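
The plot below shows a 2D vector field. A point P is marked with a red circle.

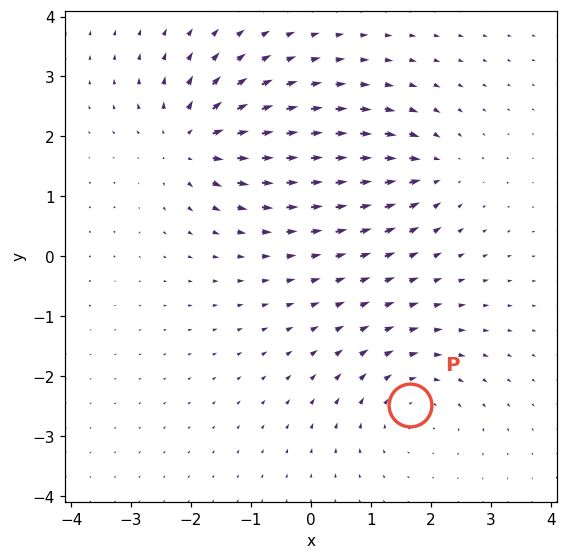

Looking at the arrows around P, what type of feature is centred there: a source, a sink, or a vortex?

At P (1.7, -2.5) the arrows circulate clockwise. Divergence ≈0, curl about -4 — near-zero divergence with nonzero curl is a vortex.

vortex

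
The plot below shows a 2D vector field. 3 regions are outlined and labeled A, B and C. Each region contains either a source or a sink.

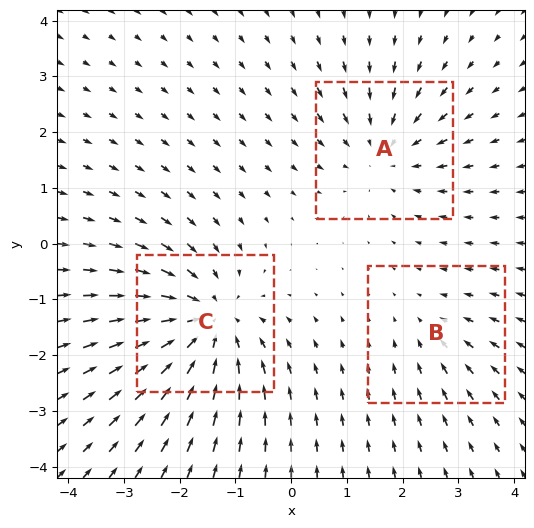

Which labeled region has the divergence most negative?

Divergence at each region's feature centre — A: about -3, B: about -2, C: about -5. Region C is most negative.

C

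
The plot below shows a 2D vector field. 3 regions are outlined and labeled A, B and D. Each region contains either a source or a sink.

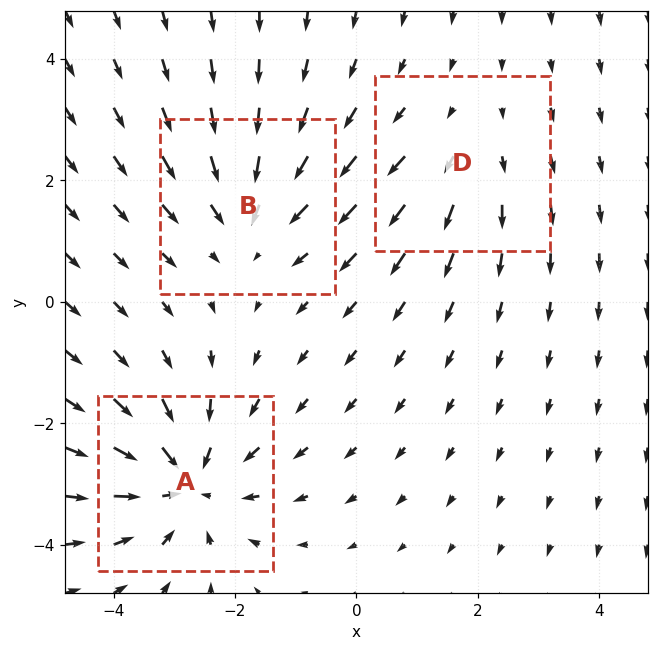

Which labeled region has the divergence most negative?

A

Divergence at each region's feature centre — A: about -4, B: about -3, D: about +2. Region A is most negative.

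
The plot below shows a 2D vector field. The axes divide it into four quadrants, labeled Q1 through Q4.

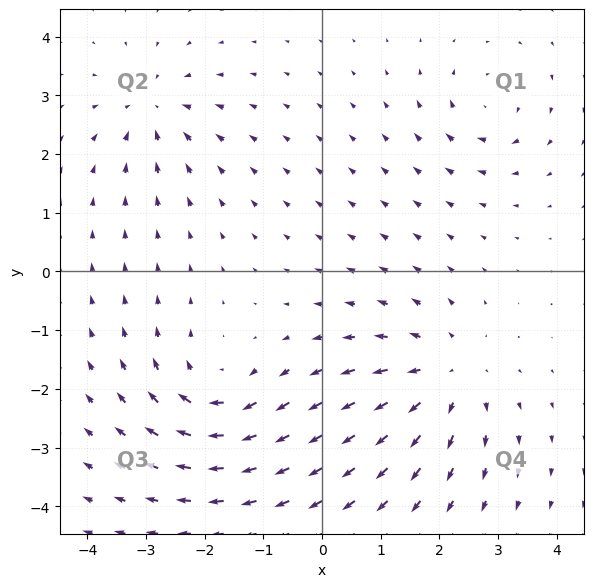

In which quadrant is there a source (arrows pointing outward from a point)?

The source sits at approximately (2.1, -1.8), which lies in quadrant Q4. The divergence there is about +4, positive as expected for a source.

Q4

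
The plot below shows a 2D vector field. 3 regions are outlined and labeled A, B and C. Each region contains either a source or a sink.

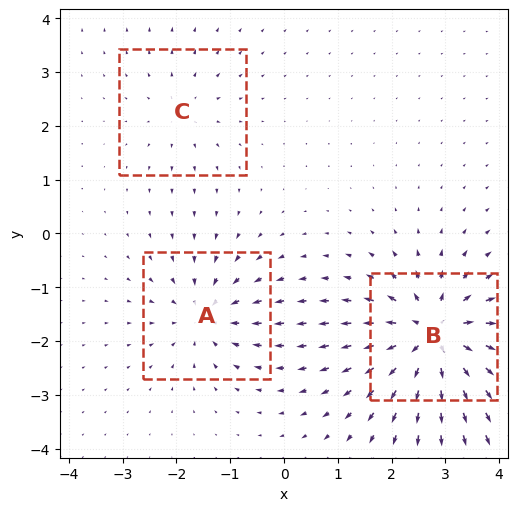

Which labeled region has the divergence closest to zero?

Divergence at each region's feature centre — A: about -4, B: about +6, C: about +2. Region C is closest to zero.

C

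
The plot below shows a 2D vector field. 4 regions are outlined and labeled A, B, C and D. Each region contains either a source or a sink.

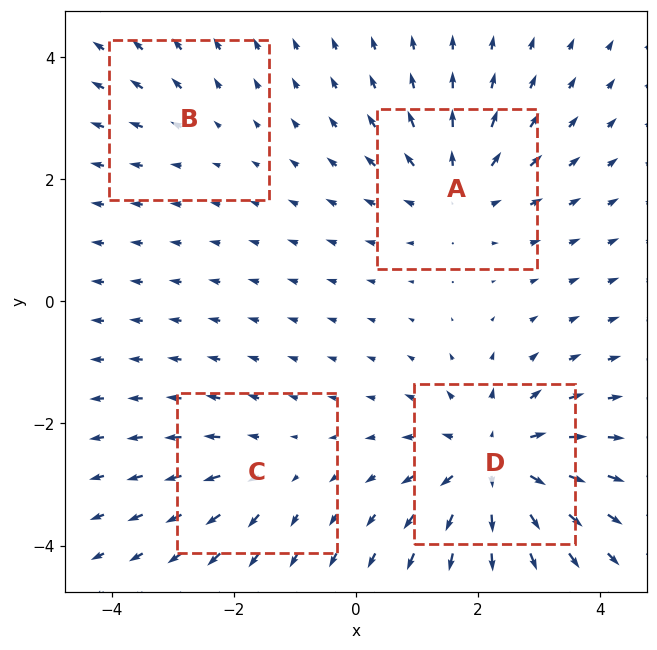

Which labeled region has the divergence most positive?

D

Divergence at each region's feature centre — A: about +5, B: about +2, C: about +3, D: about +7. Region D is most positive.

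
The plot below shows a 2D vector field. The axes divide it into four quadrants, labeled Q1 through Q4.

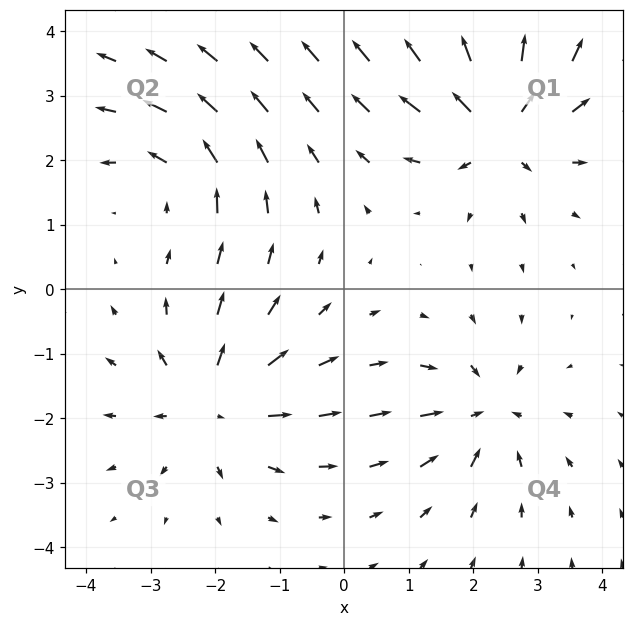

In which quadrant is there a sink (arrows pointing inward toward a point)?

Q4

The sink sits at approximately (2.2, -1.9), which lies in quadrant Q4. The divergence there is about -5, negative as expected for a sink.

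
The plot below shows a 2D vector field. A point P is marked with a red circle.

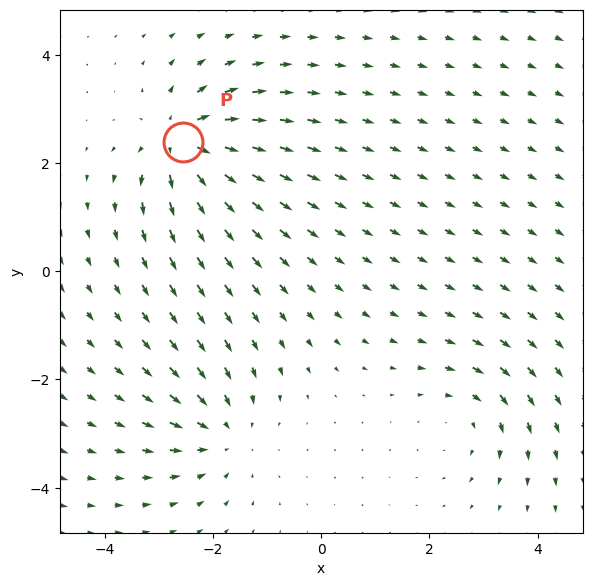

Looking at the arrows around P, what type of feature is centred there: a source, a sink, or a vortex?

source

At P (-2.6, 2.4) the arrows spread outward. Divergence about +6, curl ≈0 — positive divergence with near-zero curl is a source.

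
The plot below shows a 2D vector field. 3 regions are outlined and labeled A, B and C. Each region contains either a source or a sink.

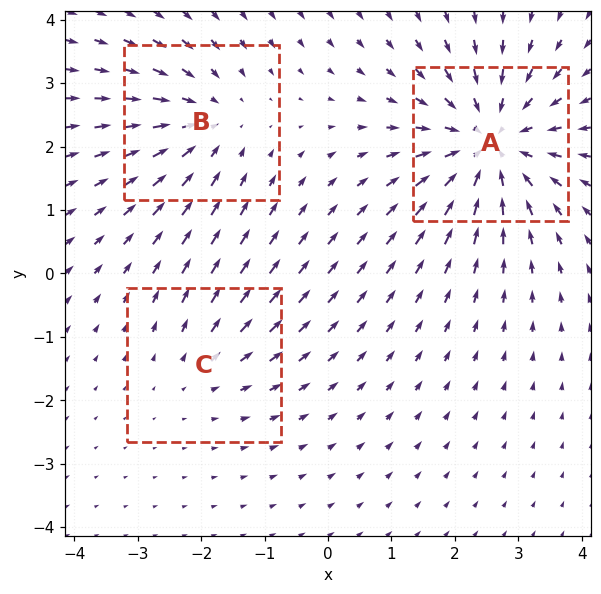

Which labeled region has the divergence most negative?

Divergence at each region's feature centre — A: about -5, B: about -3, C: about +2. Region A is most negative.

A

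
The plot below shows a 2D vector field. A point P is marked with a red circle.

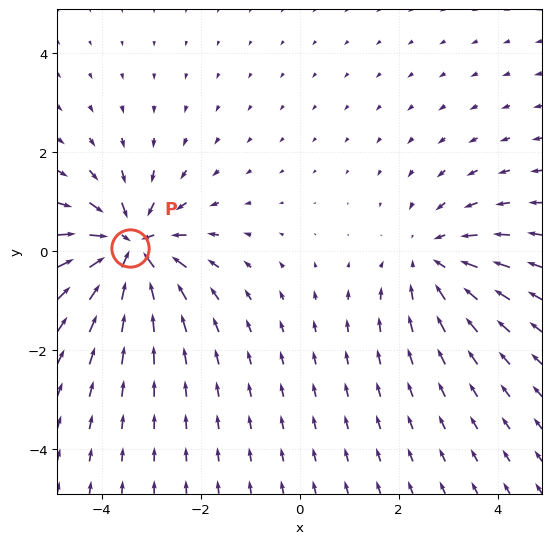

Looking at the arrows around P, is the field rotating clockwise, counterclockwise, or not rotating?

not rotating

Near P at (-3.4, 0.1) the arrows show no circulation. The curl there is ≈0.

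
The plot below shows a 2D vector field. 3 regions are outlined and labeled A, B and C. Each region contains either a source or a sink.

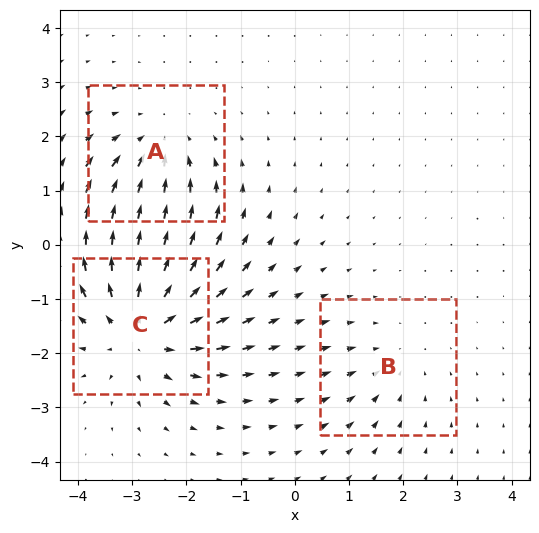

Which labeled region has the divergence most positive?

Divergence at each region's feature centre — A: about -3, B: about -2, C: about +4. Region C is most positive.

C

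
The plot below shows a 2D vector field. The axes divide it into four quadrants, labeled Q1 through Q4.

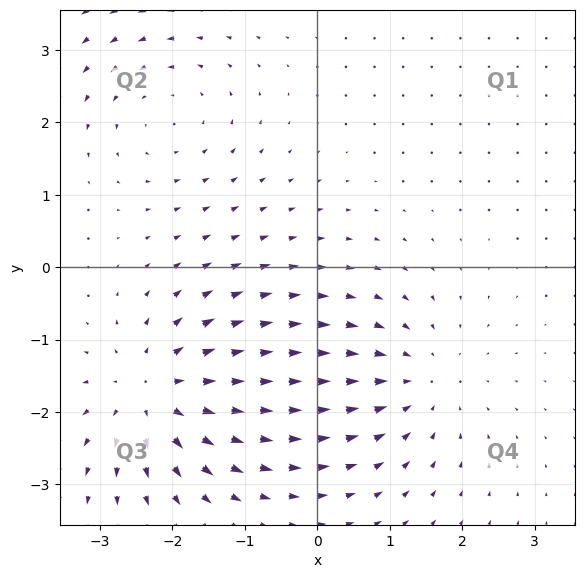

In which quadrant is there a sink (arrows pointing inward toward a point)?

The sink sits at approximately (1.4, -1.6), which lies in quadrant Q4. The divergence there is about -3, negative as expected for a sink.

Q4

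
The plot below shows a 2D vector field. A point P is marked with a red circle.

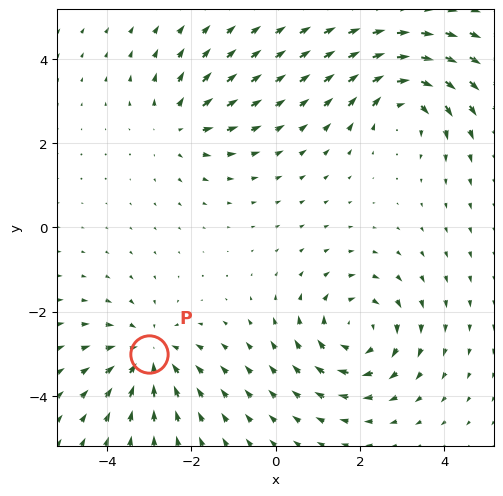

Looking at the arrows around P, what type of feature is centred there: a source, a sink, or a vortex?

sink

At P (-3.0, -3.0) the arrows converge inward. Divergence about -3, curl ≈0 — negative divergence with near-zero curl is a sink.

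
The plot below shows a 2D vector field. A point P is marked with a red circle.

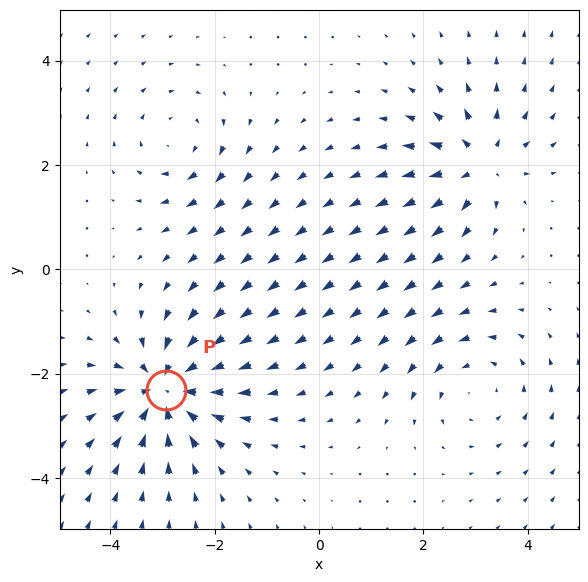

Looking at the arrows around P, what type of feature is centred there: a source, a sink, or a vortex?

At P (-2.9, -2.3) the arrows converge inward. Divergence about -6, curl ≈0 — negative divergence with near-zero curl is a sink.

sink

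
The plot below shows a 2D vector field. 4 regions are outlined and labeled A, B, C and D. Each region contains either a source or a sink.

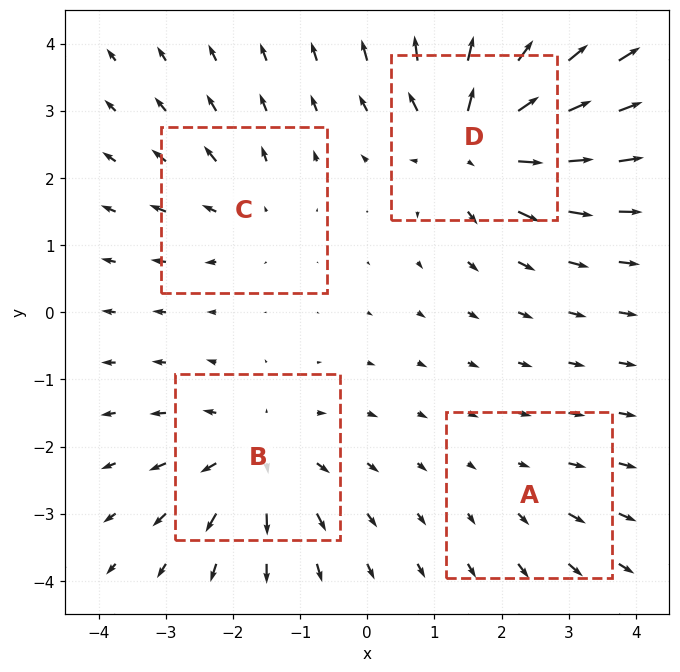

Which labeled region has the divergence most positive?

Divergence at each region's feature centre — A: about +2, B: about +5, C: about +3, D: about +8. Region D is most positive.

D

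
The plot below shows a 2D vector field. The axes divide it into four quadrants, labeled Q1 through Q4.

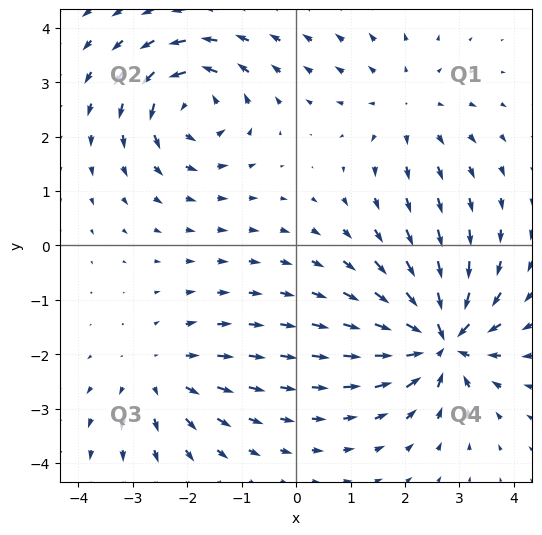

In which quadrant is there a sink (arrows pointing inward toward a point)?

The sink sits at approximately (2.7, -1.7), which lies in quadrant Q4. The divergence there is about -6, negative as expected for a sink.

Q4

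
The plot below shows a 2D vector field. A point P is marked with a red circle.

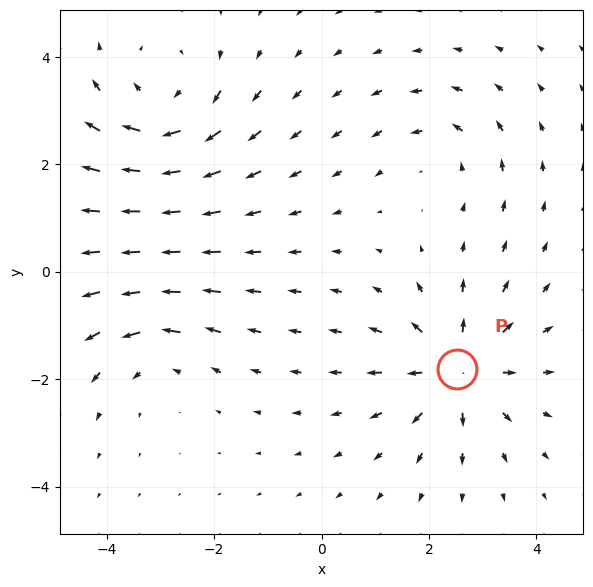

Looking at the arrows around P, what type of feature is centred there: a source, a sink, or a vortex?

At P (2.5, -1.8) the arrows spread outward. Divergence about +5, curl ≈0 — positive divergence with near-zero curl is a source.

source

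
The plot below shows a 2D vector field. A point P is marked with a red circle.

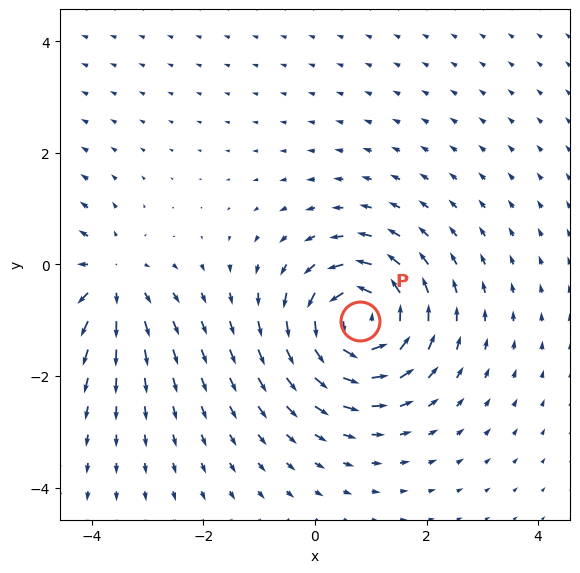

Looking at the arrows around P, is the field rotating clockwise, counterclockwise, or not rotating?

counterclockwise

Near P at (0.8, -1.0) the arrows circulate counterclockwise. The curl (z-component) there is about +6; positive curl means counterclockwise rotation.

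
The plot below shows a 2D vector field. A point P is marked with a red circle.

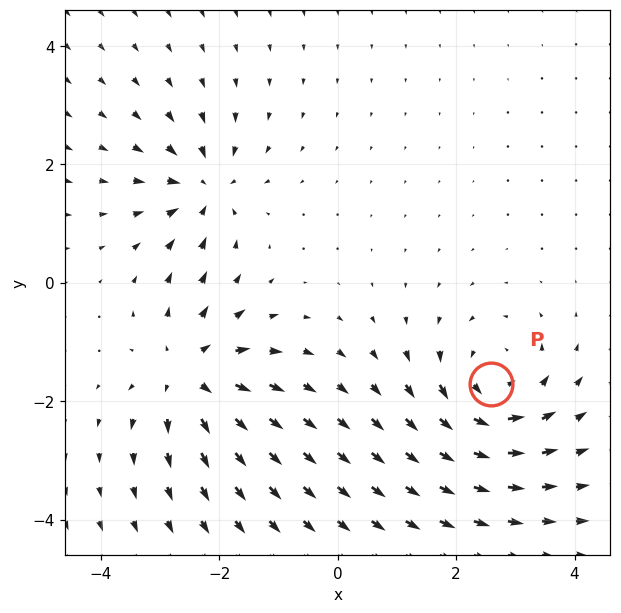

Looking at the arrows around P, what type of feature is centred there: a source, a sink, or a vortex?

At P (2.6, -1.7) the arrows circulate counterclockwise. Divergence ≈0, curl about +4 — near-zero divergence with nonzero curl is a vortex.

vortex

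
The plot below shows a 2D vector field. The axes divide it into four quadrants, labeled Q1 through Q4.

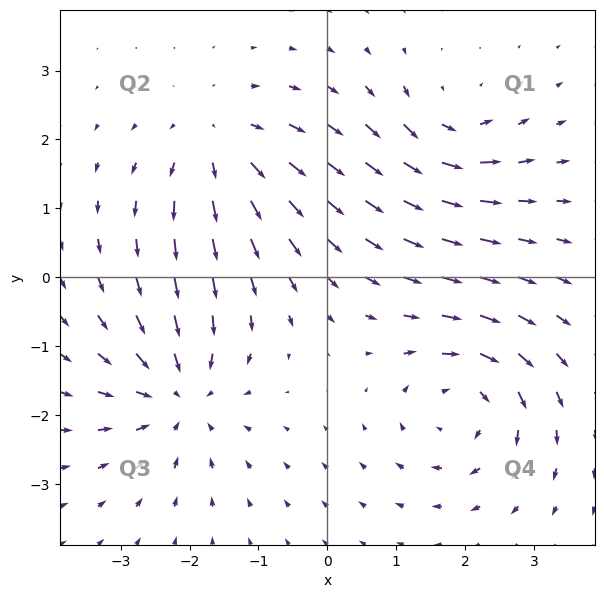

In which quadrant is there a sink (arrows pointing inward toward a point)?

Q3

The sink sits at approximately (-2.2, -1.7), which lies in quadrant Q3. The divergence there is about -5, negative as expected for a sink.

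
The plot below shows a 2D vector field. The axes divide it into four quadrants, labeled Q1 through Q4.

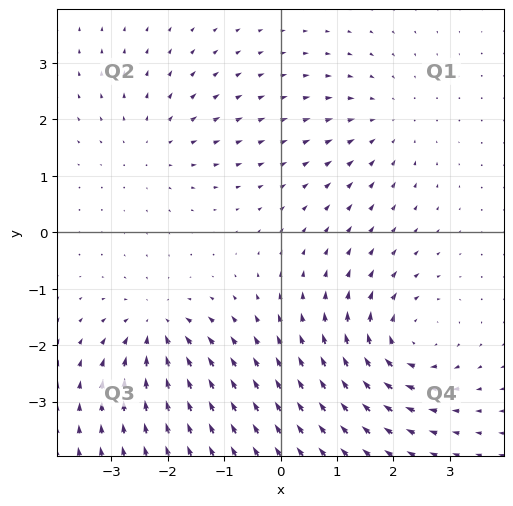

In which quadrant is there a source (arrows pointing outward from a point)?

Q2

The source sits at approximately (-2.3, 1.5), which lies in quadrant Q2. The divergence there is about +3, positive as expected for a source.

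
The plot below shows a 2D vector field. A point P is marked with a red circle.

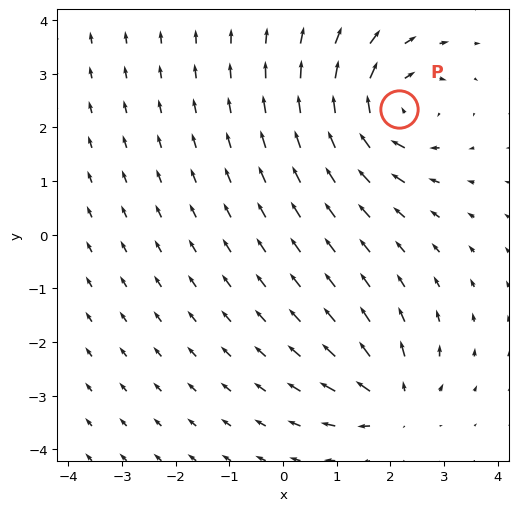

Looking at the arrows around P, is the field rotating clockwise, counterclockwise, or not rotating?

clockwise

Near P at (2.2, 2.3) the arrows circulate clockwise. The curl (z-component) there is about -5; negative curl means clockwise rotation.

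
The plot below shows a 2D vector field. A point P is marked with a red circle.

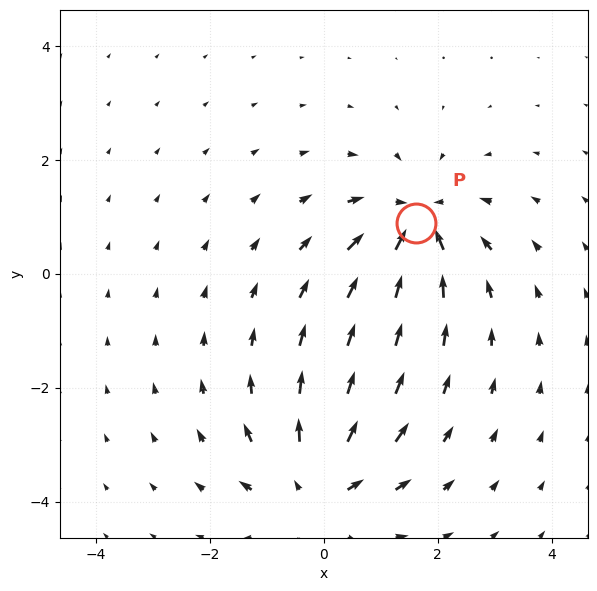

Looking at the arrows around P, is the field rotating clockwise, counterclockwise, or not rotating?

Near P at (1.6, 0.9) the arrows show no circulation. The curl there is ≈0.

not rotating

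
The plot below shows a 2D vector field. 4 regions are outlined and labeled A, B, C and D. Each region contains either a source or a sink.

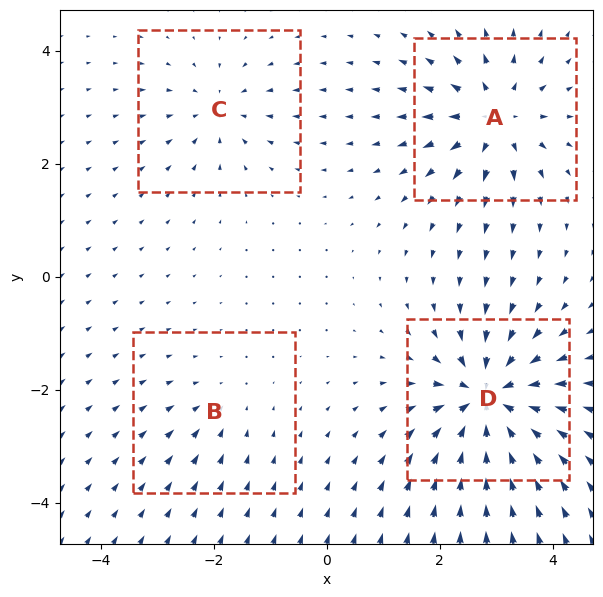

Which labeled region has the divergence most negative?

Divergence at each region's feature centre — A: about +6, B: about -3, C: about -4, D: about -9. Region D is most negative.

D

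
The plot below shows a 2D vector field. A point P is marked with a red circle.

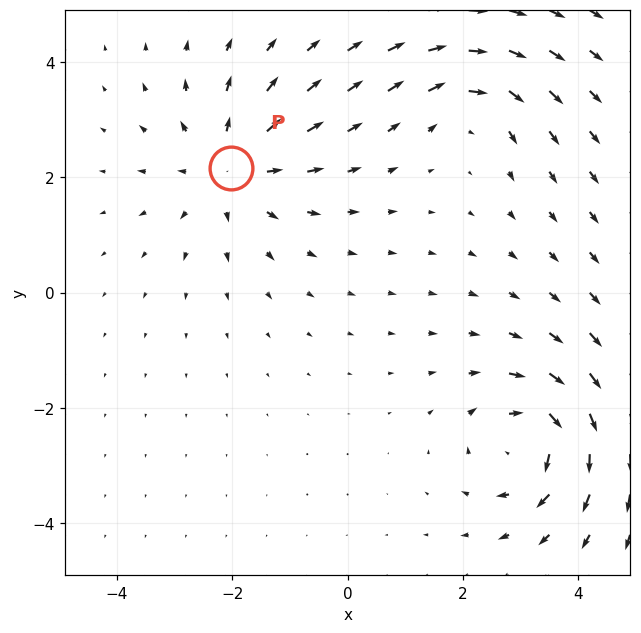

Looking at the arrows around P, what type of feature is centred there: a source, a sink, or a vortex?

source

At P (-2.0, 2.2) the arrows spread outward. Divergence about +4, curl ≈0 — positive divergence with near-zero curl is a source.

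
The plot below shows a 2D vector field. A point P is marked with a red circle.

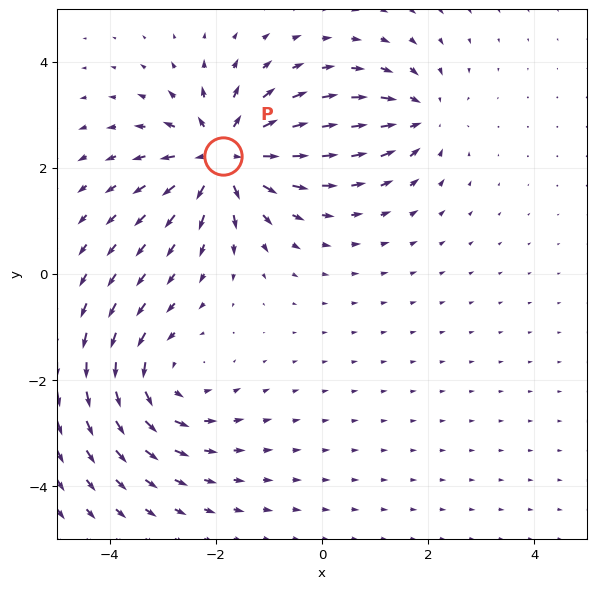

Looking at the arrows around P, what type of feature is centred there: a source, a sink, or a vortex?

At P (-1.9, 2.2) the arrows spread outward. Divergence about +5, curl ≈0 — positive divergence with near-zero curl is a source.

source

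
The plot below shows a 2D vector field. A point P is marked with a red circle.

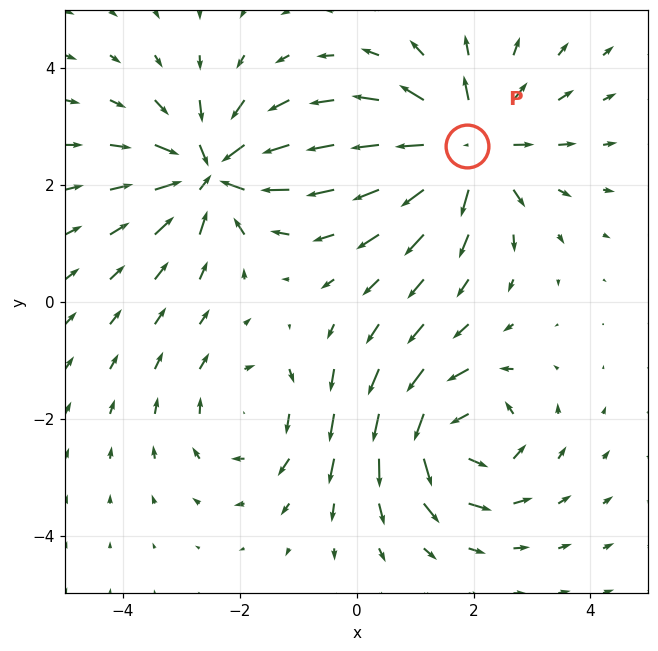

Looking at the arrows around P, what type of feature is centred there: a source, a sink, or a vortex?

At P (1.9, 2.7) the arrows spread outward. Divergence about +5, curl ≈0 — positive divergence with near-zero curl is a source.

source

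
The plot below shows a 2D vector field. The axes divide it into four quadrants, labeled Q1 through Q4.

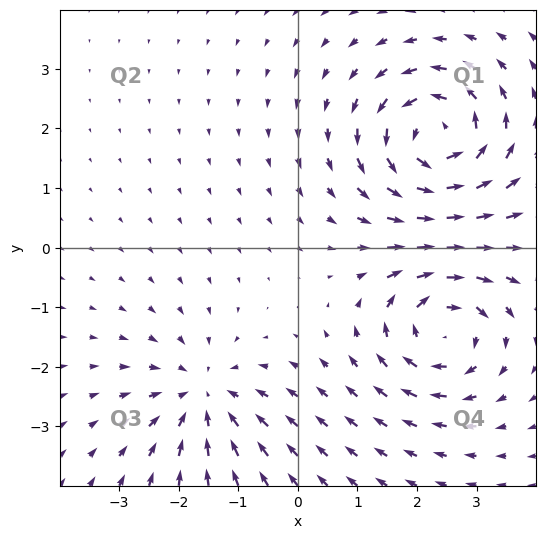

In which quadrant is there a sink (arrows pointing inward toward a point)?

The sink sits at approximately (-1.6, -2.5), which lies in quadrant Q3. The divergence there is about -4, negative as expected for a sink.

Q3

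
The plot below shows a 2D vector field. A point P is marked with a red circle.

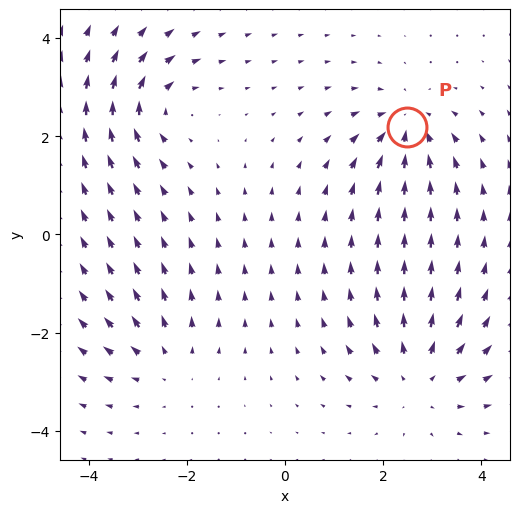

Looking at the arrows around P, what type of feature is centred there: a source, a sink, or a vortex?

At P (2.5, 2.2) the arrows converge inward. Divergence about -5, curl ≈0 — negative divergence with near-zero curl is a sink.

sink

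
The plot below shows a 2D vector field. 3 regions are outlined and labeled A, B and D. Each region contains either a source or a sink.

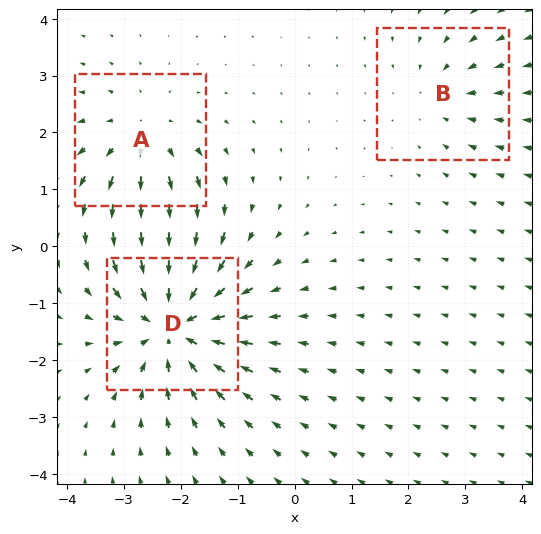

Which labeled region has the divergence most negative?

Divergence at each region's feature centre — A: about +3, B: about -2, D: about -5. Region D is most negative.

D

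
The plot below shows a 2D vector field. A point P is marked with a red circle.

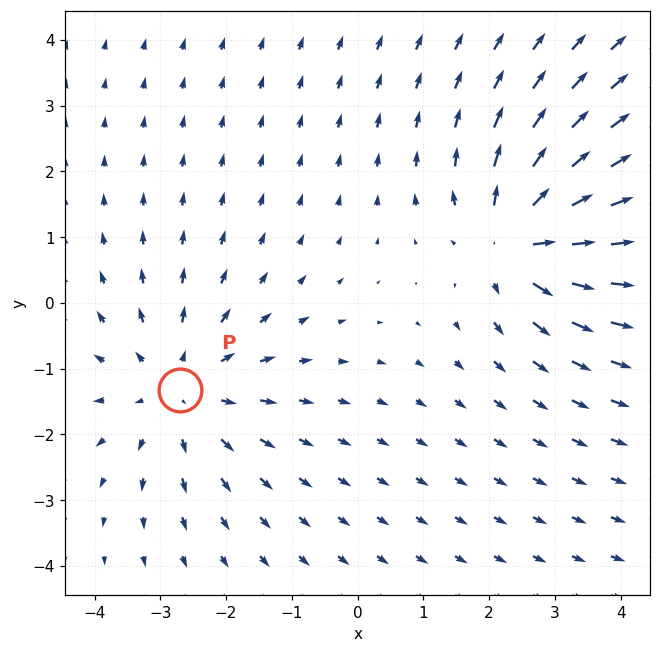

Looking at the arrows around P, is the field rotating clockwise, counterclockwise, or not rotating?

not rotating

Near P at (-2.7, -1.3) the arrows show no circulation. The curl there is ≈0.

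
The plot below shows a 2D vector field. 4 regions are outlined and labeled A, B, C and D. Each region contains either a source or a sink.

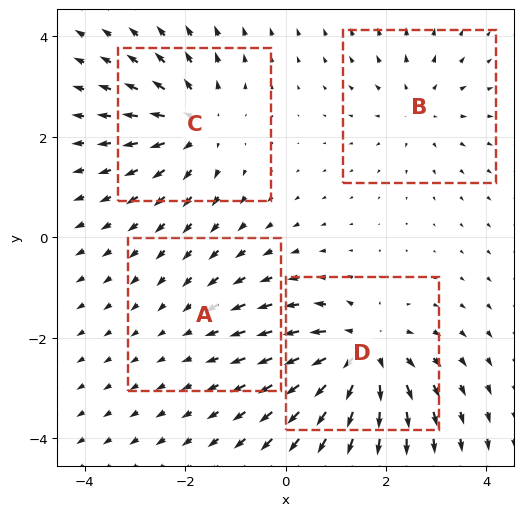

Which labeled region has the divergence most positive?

D

Divergence at each region's feature centre — A: about -2, B: about +3, C: about +5, D: about +7. Region D is most positive.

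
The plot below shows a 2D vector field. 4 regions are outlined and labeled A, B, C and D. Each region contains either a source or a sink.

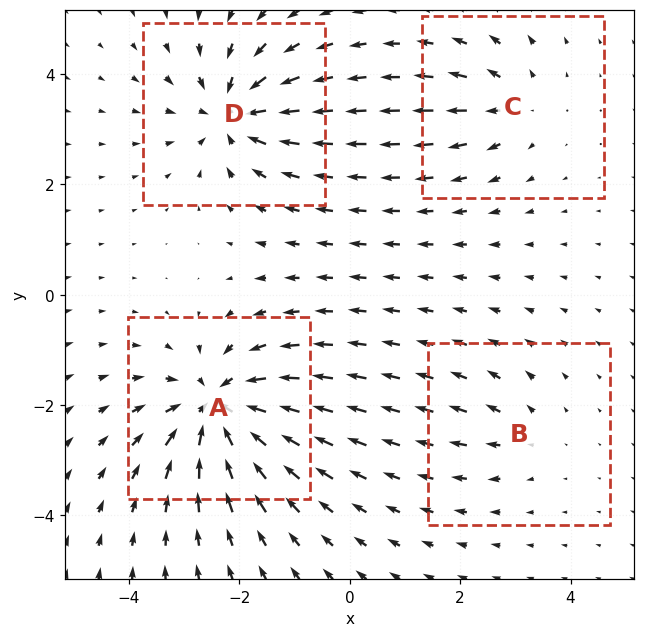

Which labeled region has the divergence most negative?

Divergence at each region's feature centre — A: about -7, B: about +2, C: about +3, D: about -6. Region A is most negative.

A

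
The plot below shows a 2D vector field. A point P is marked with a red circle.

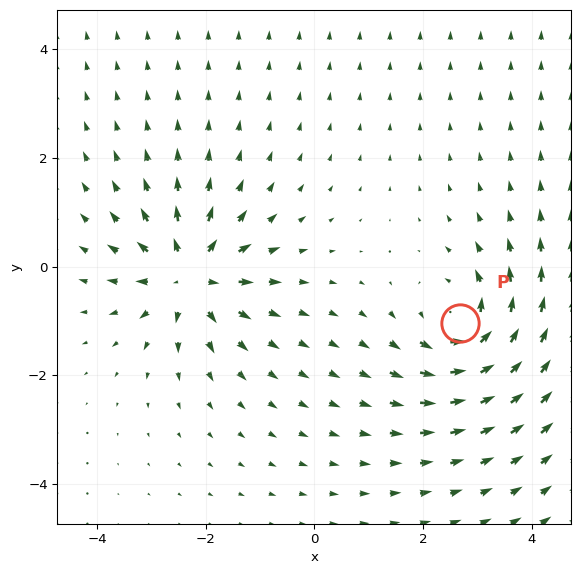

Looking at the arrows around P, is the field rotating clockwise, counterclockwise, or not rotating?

Near P at (2.7, -1.0) the arrows circulate counterclockwise. The curl (z-component) there is about +5; positive curl means counterclockwise rotation.

counterclockwise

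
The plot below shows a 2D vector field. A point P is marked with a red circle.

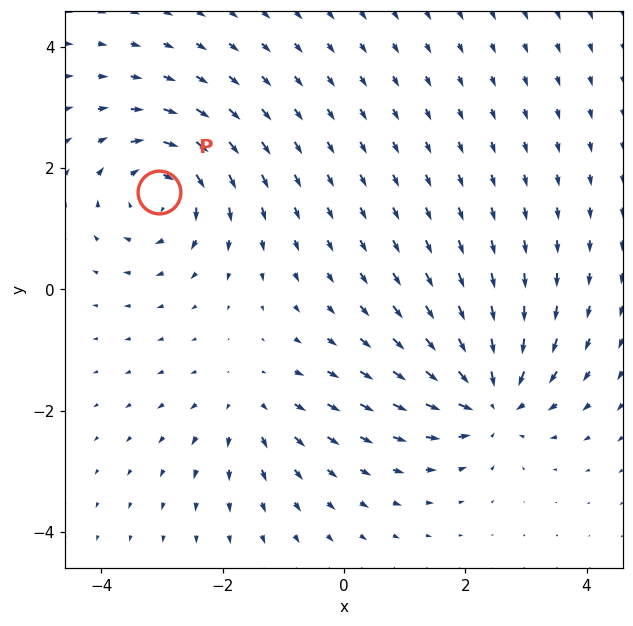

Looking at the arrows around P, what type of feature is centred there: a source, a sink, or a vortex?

vortex

At P (-3.0, 1.6) the arrows circulate clockwise. Divergence ≈0, curl about -6 — near-zero divergence with nonzero curl is a vortex.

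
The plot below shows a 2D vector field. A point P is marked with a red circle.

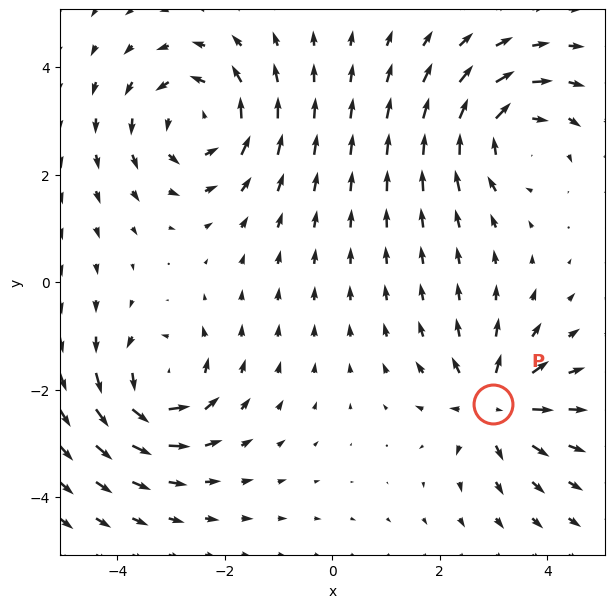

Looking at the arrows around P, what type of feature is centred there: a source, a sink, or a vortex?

source

At P (3.0, -2.3) the arrows spread outward. Divergence about +4, curl ≈0 — positive divergence with near-zero curl is a source.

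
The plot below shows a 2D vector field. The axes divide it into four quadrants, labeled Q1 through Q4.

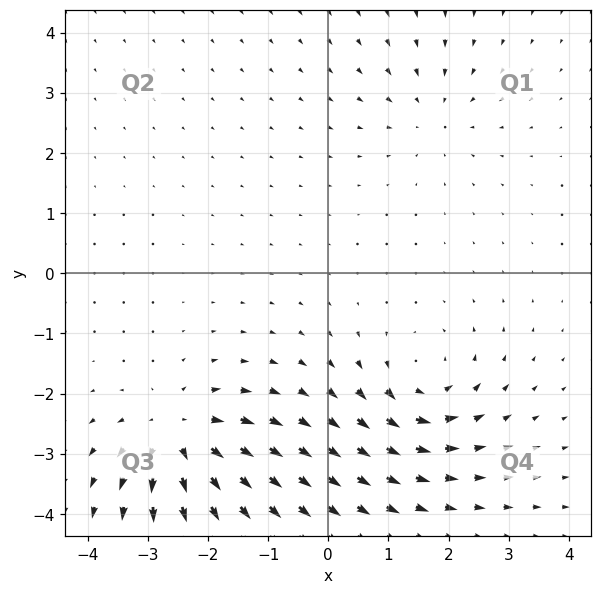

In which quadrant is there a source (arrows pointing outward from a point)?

Q3

The source sits at approximately (-2.5, -2.7), which lies in quadrant Q3. The divergence there is about +6, positive as expected for a source.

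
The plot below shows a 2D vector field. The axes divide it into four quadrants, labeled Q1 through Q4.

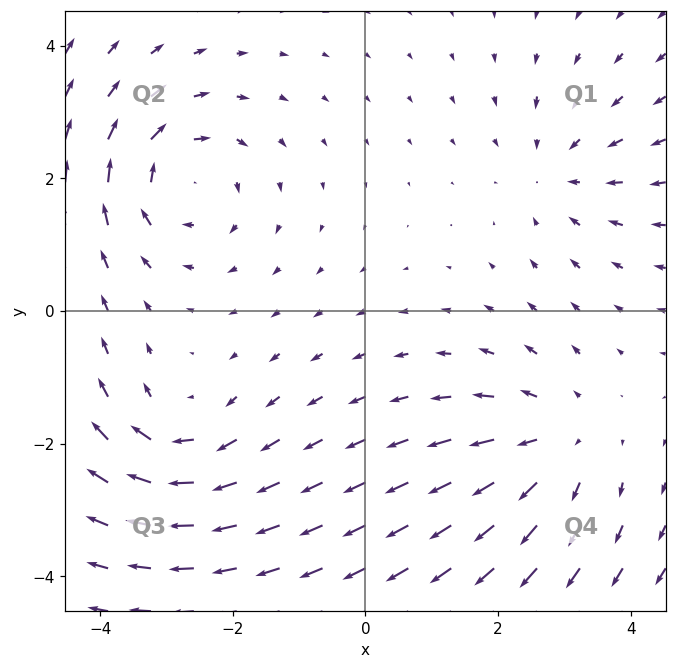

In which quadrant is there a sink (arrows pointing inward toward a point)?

The sink sits at approximately (2.9, 2.1), which lies in quadrant Q1. The divergence there is about -2, negative as expected for a sink.

Q1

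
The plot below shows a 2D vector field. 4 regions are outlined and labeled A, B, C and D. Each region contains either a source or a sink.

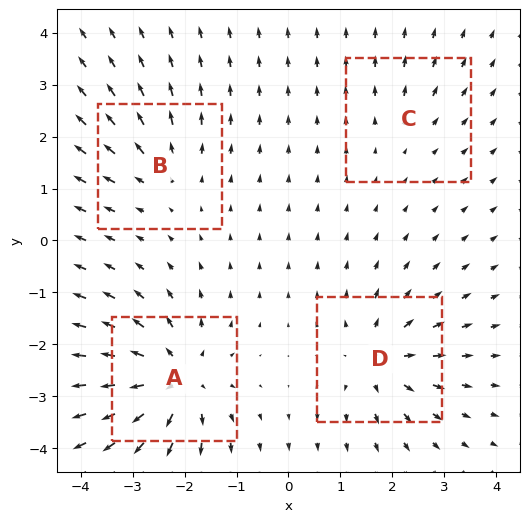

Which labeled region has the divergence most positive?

Divergence at each region's feature centre — A: about +8, B: about +4, C: about +2, D: about +6. Region A is most positive.

A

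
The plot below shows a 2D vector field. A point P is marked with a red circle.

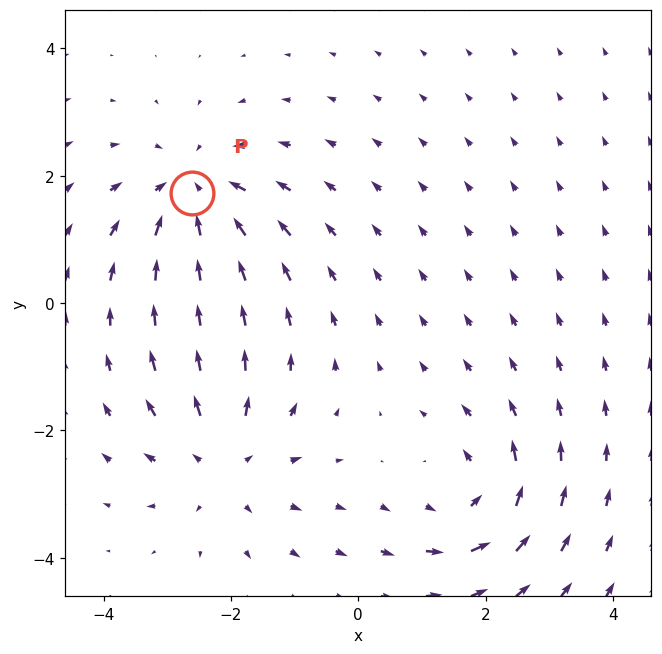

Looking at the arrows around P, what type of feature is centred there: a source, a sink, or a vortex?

At P (-2.6, 1.7) the arrows converge inward. Divergence about -4, curl ≈0 — negative divergence with near-zero curl is a sink.

sink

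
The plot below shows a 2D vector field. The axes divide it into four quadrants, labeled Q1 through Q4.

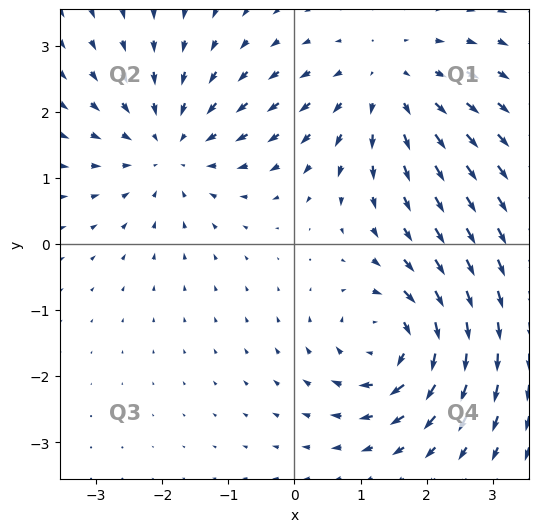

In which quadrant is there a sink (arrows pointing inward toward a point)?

The sink sits at approximately (-1.9, 1.5), which lies in quadrant Q2. The divergence there is about -4, negative as expected for a sink.

Q2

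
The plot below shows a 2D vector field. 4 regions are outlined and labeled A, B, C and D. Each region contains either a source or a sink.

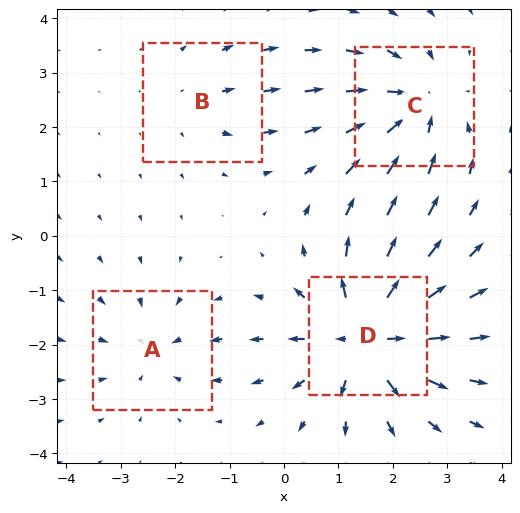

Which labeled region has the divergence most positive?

D

Divergence at each region's feature centre — A: about -3, B: about +2, C: about -5, D: about +7. Region D is most positive.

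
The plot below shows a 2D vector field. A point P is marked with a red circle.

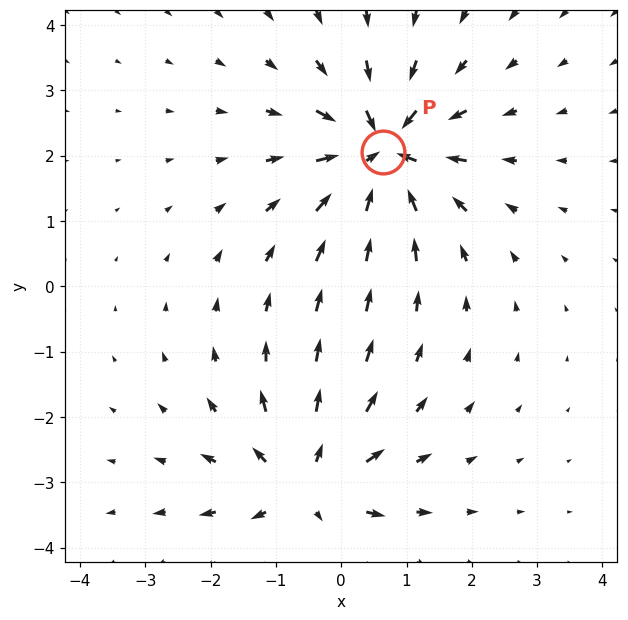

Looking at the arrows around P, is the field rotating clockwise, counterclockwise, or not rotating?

not rotating

Near P at (0.6, 2.1) the arrows show no circulation. The curl there is ≈0.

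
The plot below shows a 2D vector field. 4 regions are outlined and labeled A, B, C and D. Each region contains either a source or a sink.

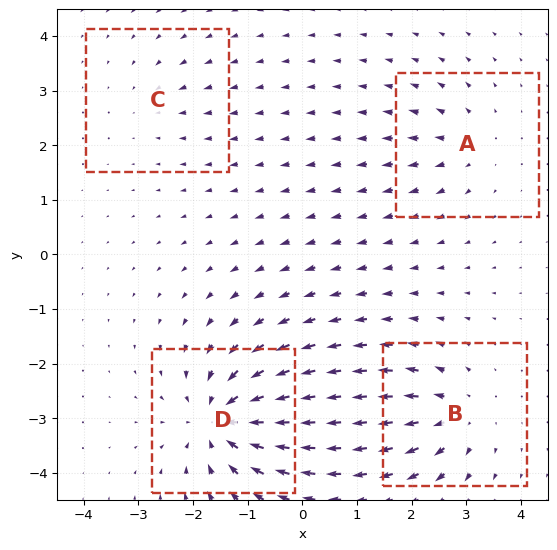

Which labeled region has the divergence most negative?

D

Divergence at each region's feature centre — A: about +4, B: about +5, C: about -2, D: about -8. Region D is most negative.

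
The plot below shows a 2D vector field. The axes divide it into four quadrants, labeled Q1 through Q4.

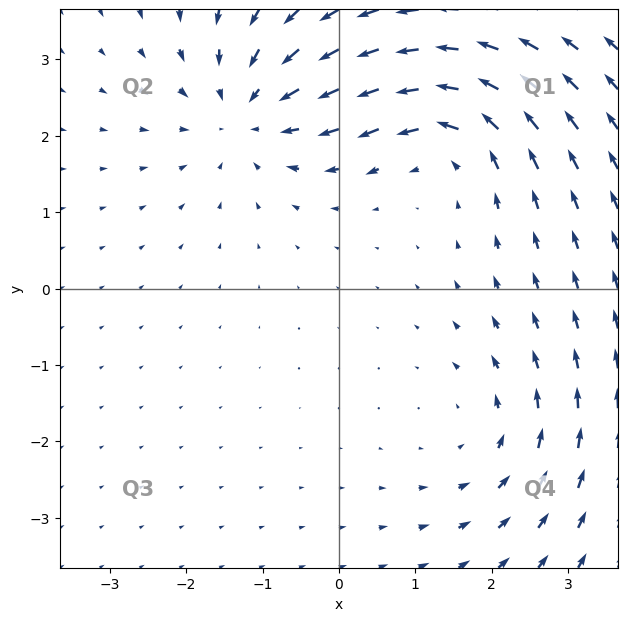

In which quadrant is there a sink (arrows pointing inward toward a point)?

Q2

The sink sits at approximately (-1.2, 2.3), which lies in quadrant Q2. The divergence there is about -5, negative as expected for a sink.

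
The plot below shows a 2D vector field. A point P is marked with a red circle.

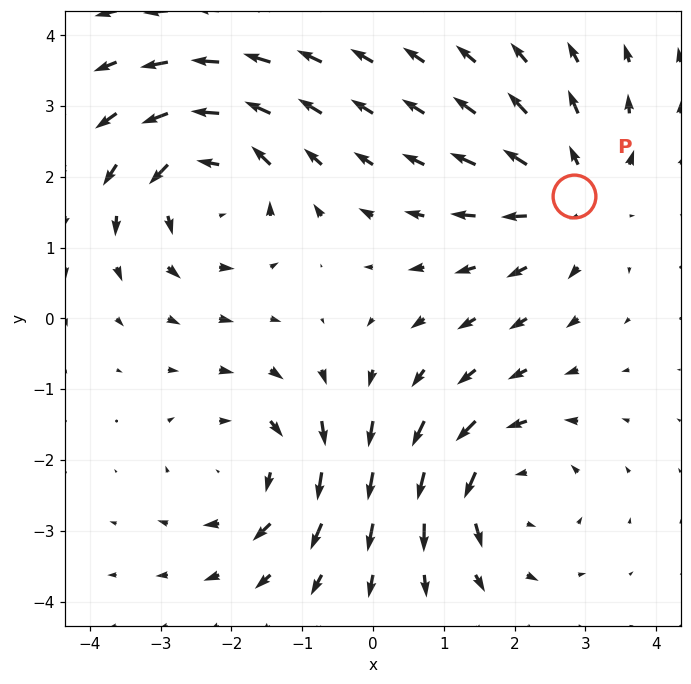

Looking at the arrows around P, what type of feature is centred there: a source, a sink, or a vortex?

source

At P (2.8, 1.7) the arrows spread outward. Divergence about +3, curl ≈0 — positive divergence with near-zero curl is a source.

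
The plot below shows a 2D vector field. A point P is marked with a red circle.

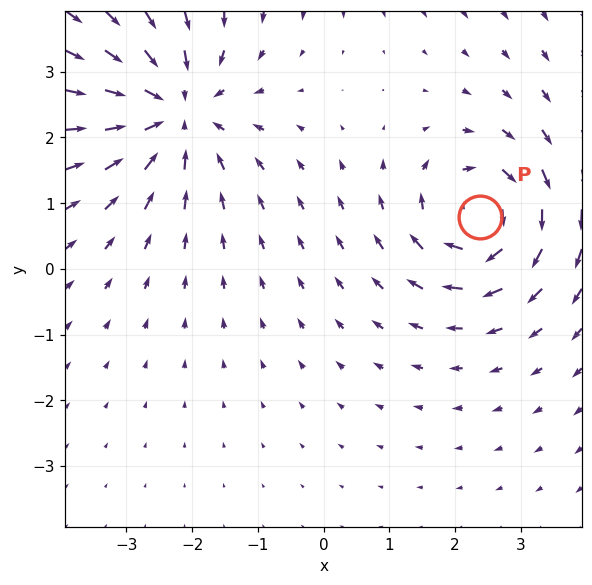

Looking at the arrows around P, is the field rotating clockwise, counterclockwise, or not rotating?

clockwise

Near P at (2.4, 0.8) the arrows circulate clockwise. The curl (z-component) there is about -4; negative curl means clockwise rotation.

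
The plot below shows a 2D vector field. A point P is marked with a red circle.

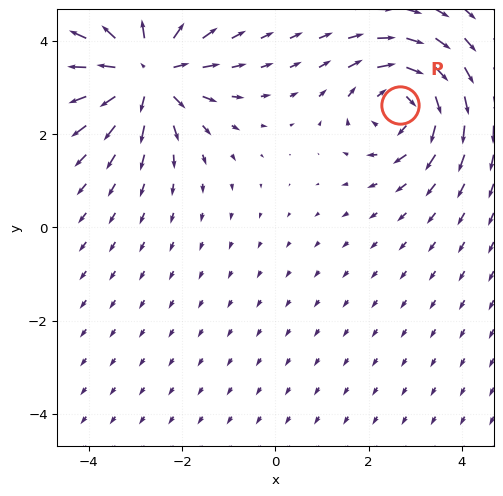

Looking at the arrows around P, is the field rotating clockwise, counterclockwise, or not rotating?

clockwise

Near P at (2.7, 2.6) the arrows circulate clockwise. The curl (z-component) there is about -4; negative curl means clockwise rotation.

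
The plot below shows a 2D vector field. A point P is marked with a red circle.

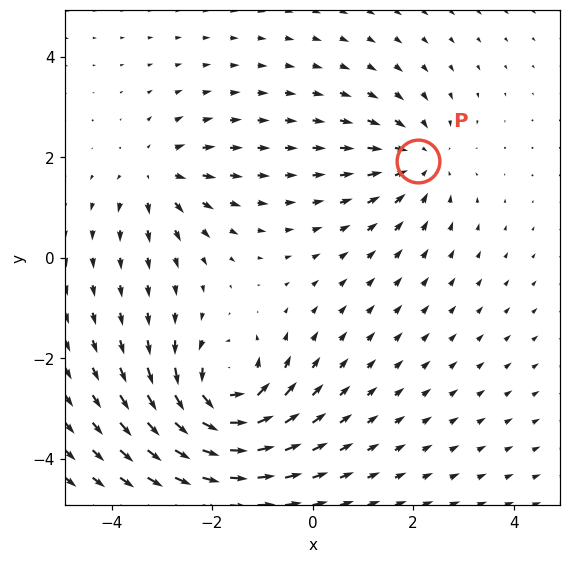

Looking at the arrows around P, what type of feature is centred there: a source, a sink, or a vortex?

sink

At P (2.1, 1.9) the arrows converge inward. Divergence about -3, curl ≈0 — negative divergence with near-zero curl is a sink.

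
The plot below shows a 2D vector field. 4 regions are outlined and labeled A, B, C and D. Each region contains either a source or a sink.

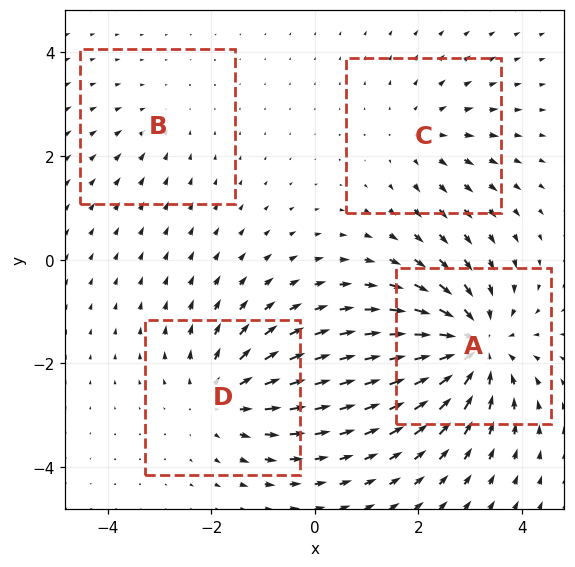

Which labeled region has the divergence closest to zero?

B

Divergence at each region's feature centre — A: about -7, B: about -2, C: about +3, D: about +4. Region B is closest to zero.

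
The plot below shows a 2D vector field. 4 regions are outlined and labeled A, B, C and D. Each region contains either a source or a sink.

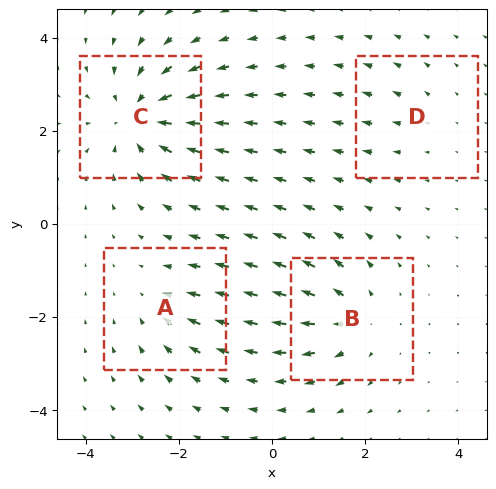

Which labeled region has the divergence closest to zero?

Divergence at each region's feature centre — A: about -3, B: about +5, C: about -7, D: about +2. Region D is closest to zero.

D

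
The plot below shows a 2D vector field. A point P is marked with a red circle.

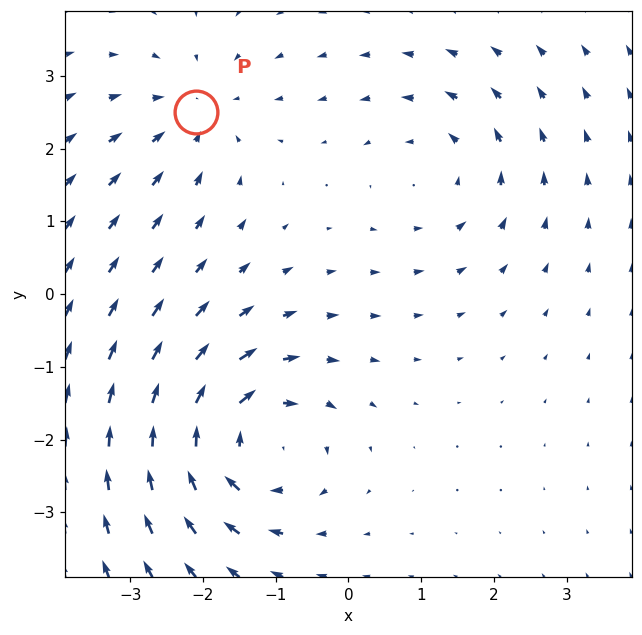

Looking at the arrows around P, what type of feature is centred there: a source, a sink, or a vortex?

At P (-2.1, 2.5) the arrows converge inward. Divergence about -3, curl ≈0 — negative divergence with near-zero curl is a sink.

sink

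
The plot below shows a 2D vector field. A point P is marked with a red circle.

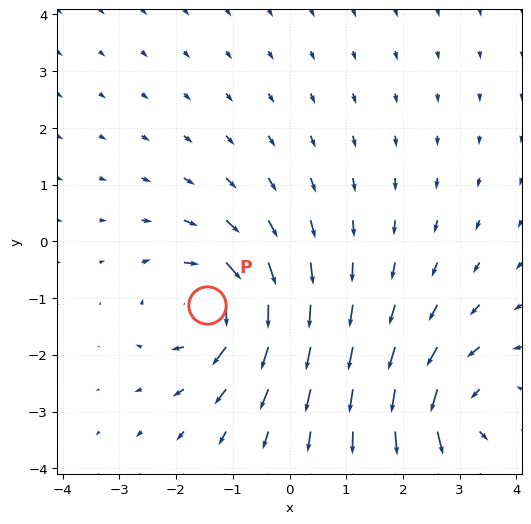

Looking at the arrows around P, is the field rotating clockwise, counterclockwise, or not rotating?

clockwise

Near P at (-1.5, -1.1) the arrows circulate clockwise. The curl (z-component) there is about -4; negative curl means clockwise rotation.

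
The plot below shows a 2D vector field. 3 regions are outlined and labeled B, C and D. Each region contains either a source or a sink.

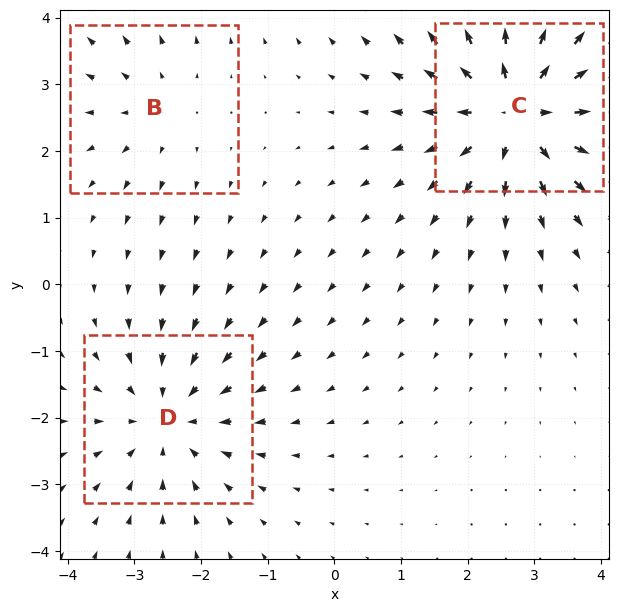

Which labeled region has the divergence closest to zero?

Divergence at each region's feature centre — B: about +2, C: about +4, D: about -3. Region B is closest to zero.

B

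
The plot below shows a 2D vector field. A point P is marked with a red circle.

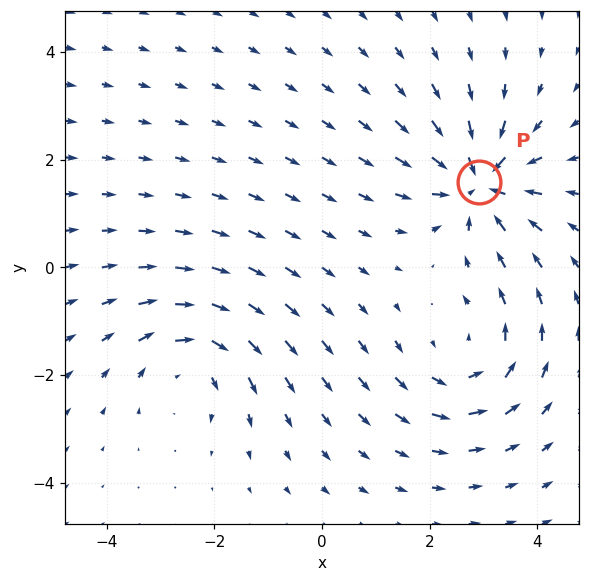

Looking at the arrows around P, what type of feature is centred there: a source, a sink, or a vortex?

sink

At P (2.9, 1.6) the arrows converge inward. Divergence about -6, curl ≈0 — negative divergence with near-zero curl is a sink.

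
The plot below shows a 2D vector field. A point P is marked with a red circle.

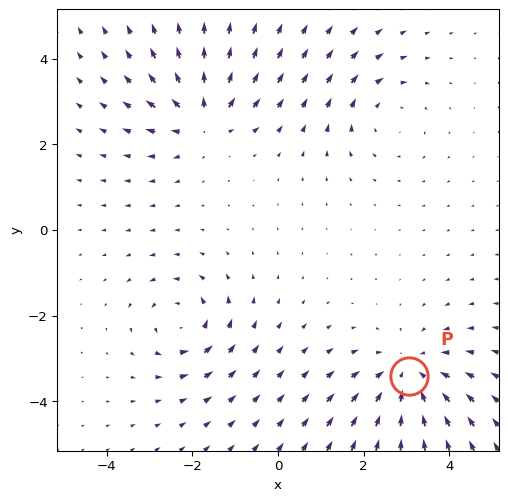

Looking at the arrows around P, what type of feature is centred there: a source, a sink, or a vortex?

At P (3.1, -3.4) the arrows converge inward. Divergence about -3, curl ≈0 — negative divergence with near-zero curl is a sink.

sink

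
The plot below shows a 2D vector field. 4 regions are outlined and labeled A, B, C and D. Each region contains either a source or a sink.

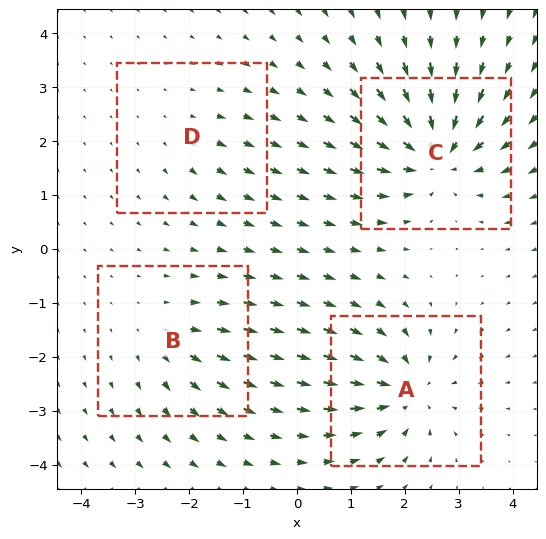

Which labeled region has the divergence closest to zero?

D

Divergence at each region's feature centre — A: about -6, B: about +4, C: about -8, D: about +2. Region D is closest to zero.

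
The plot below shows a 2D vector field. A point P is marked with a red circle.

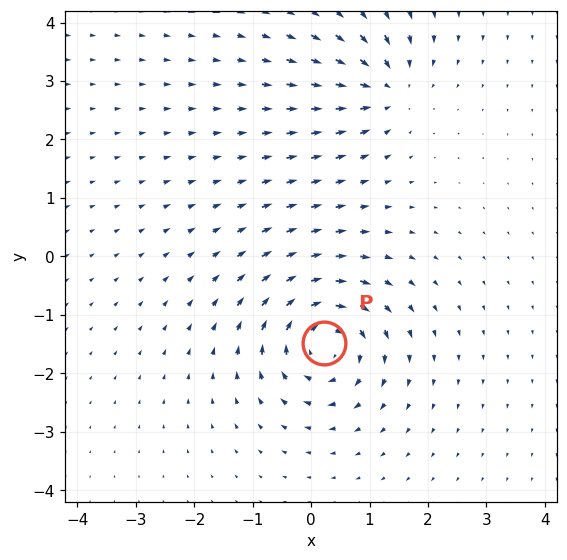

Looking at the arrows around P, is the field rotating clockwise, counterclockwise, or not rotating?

Near P at (0.2, -1.5) the arrows circulate clockwise. The curl (z-component) there is about -5; negative curl means clockwise rotation.

clockwise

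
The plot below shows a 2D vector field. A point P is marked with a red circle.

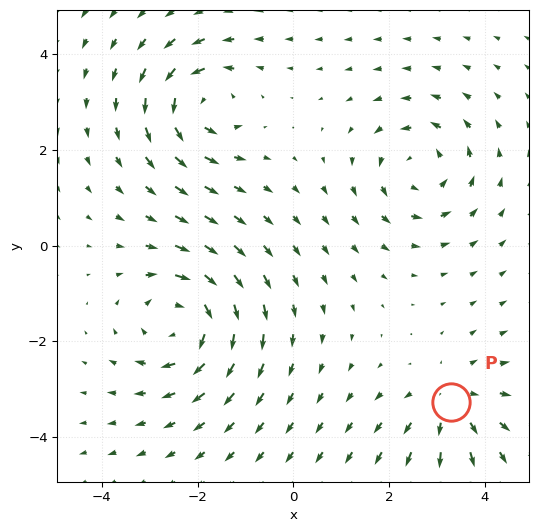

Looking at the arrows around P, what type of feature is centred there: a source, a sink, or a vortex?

At P (3.3, -3.3) the arrows spread outward. Divergence about +3, curl ≈0 — positive divergence with near-zero curl is a source.

source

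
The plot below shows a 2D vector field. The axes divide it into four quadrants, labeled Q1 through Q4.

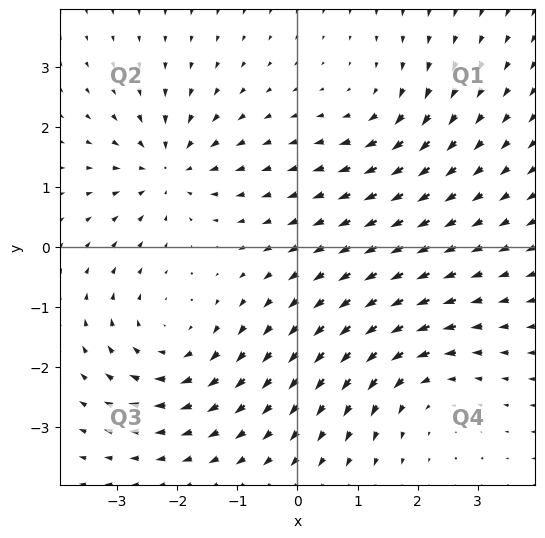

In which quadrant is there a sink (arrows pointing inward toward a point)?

Q2

The sink sits at approximately (-2.1, 1.3), which lies in quadrant Q2. The divergence there is about -5, negative as expected for a sink.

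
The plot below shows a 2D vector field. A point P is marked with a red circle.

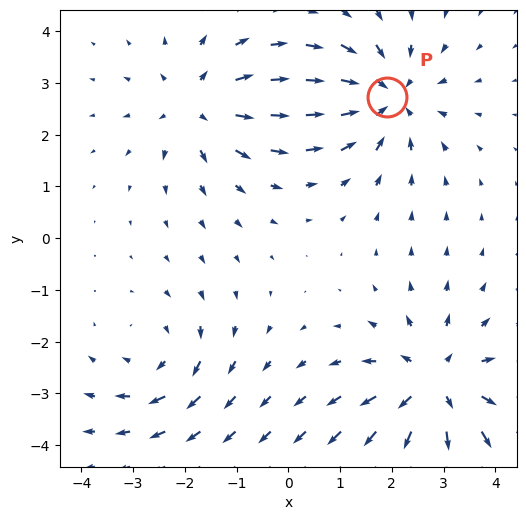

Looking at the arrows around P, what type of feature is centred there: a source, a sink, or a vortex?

sink

At P (1.9, 2.7) the arrows converge inward. Divergence about -4, curl ≈0 — negative divergence with near-zero curl is a sink.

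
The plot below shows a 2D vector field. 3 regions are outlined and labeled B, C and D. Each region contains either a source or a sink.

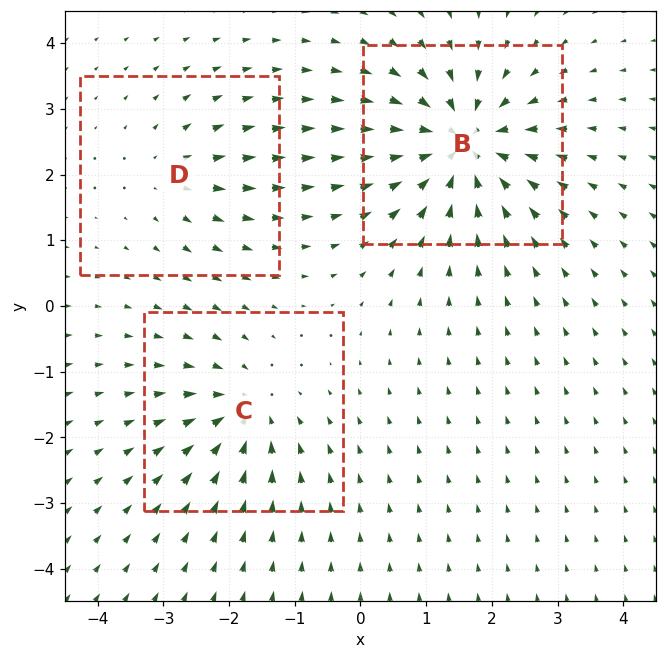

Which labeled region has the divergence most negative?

B

Divergence at each region's feature centre — B: about -6, C: about -4, D: about +2. Region B is most negative.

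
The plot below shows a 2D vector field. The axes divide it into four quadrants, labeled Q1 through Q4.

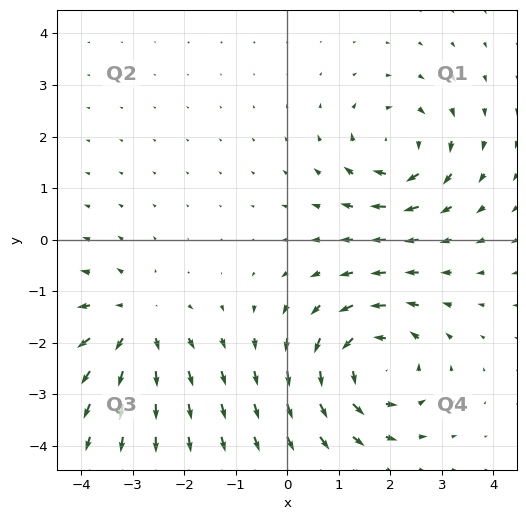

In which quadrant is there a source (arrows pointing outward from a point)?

The source sits at approximately (-3.0, -1.6), which lies in quadrant Q3. The divergence there is about +4, positive as expected for a source.

Q3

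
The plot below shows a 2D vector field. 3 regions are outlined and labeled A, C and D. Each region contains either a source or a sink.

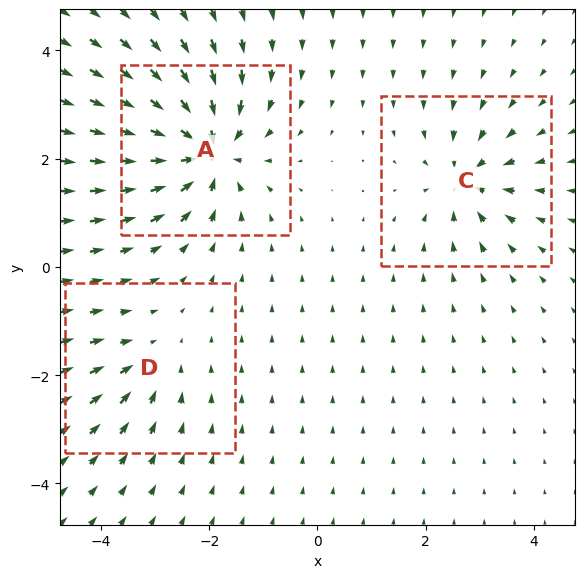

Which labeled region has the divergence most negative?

Divergence at each region's feature centre — A: about -6, C: about -4, D: about -2. Region A is most negative.

A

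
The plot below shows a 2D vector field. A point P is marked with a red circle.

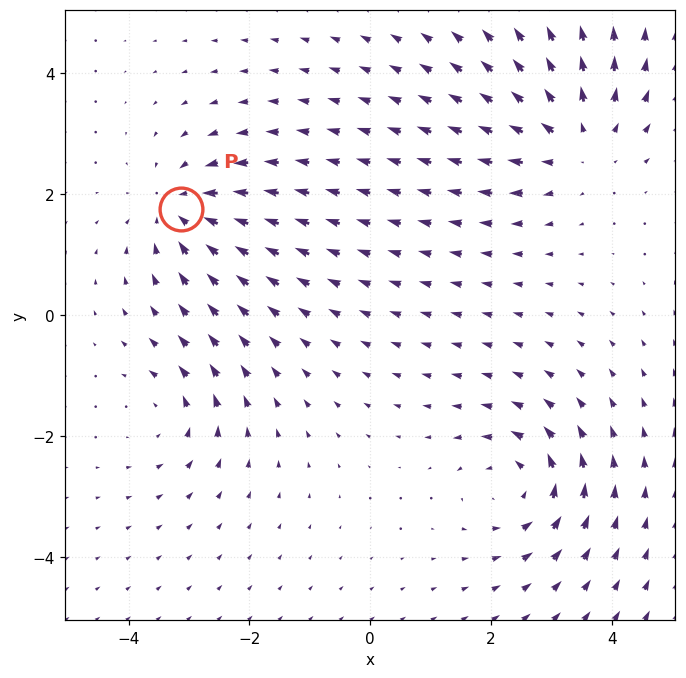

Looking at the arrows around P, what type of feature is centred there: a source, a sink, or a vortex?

sink

At P (-3.1, 1.7) the arrows converge inward. Divergence about -4, curl ≈0 — negative divergence with near-zero curl is a sink.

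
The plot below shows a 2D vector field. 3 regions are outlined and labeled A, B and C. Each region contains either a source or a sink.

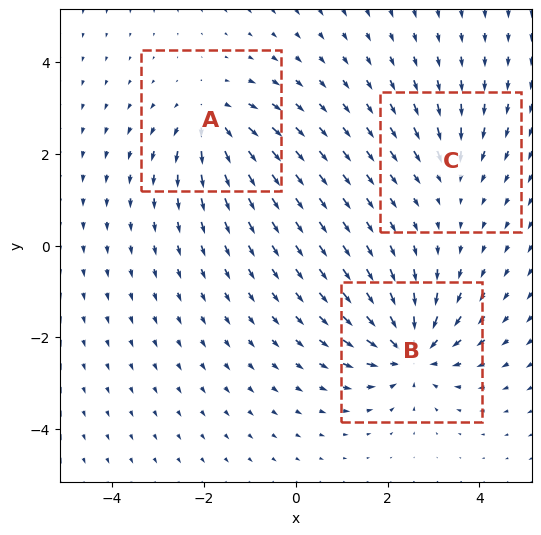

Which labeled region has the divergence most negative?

B

Divergence at each region's feature centre — A: about +4, B: about -6, C: about -2. Region B is most negative.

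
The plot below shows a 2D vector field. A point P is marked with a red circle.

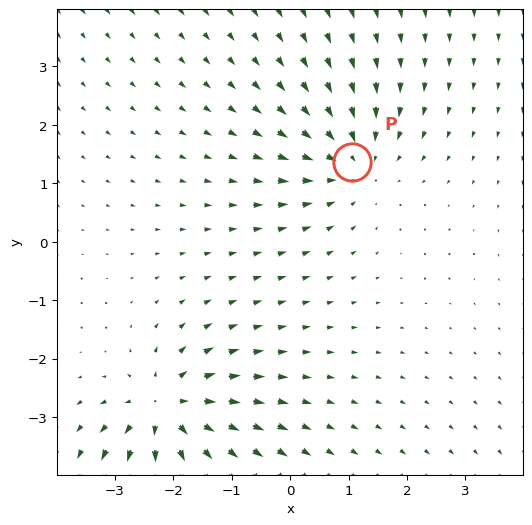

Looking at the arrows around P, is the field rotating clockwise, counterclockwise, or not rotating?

not rotating

Near P at (1.1, 1.4) the arrows show no circulation. The curl there is ≈0.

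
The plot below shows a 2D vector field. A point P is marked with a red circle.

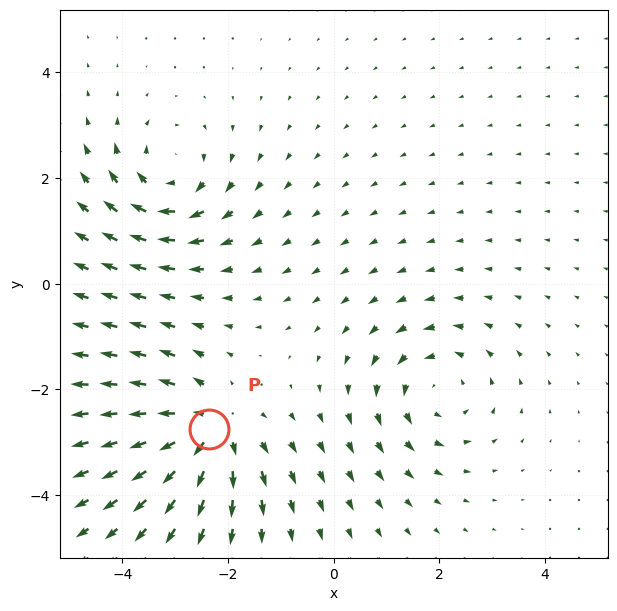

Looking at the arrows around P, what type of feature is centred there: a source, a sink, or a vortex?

At P (-2.4, -2.7) the arrows spread outward. Divergence about +5, curl ≈0 — positive divergence with near-zero curl is a source.

source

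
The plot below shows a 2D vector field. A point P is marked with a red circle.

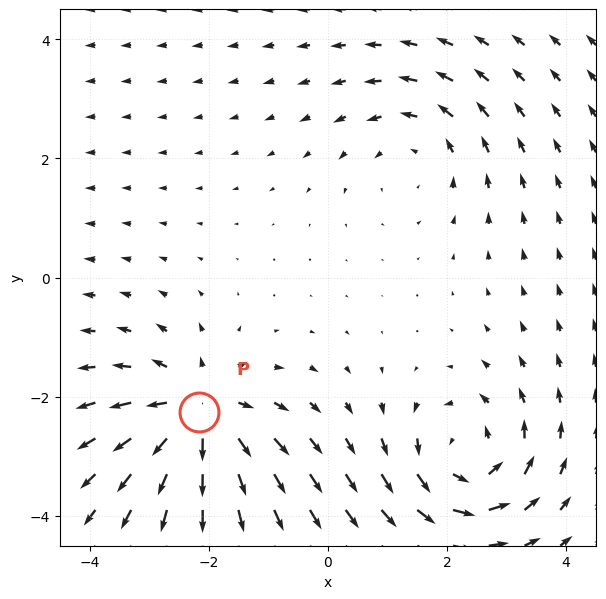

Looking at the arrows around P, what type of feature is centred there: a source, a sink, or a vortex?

At P (-2.2, -2.3) the arrows spread outward. Divergence about +5, curl ≈0 — positive divergence with near-zero curl is a source.

source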